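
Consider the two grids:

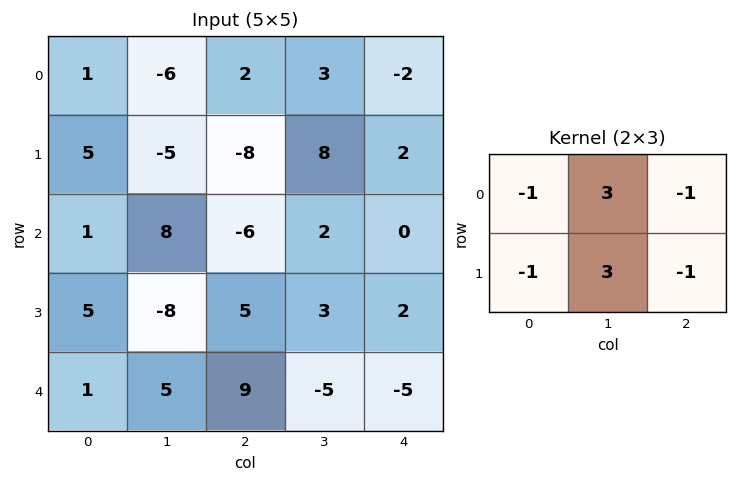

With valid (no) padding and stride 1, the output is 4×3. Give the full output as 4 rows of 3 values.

-33 -18 39
17 -55 42
-5 -8 14
-29 47 -17

Output[0,0]: The receptive field on the input at this output position is [1 -6 2 / 5 -5 -8]. Elementwise product with the kernel and sum: 1·-1 + -6·3 + 2·-1 + 5·-1 + -5·3 + -8·-1.
Output[0,1]: The receptive field on the input at this output position is [-6 2 3 / -5 -8 8]. Elementwise product with the kernel and sum: -6·-1 + 2·3 + 3·-1 + -5·-1 + -8·3 + 8·-1.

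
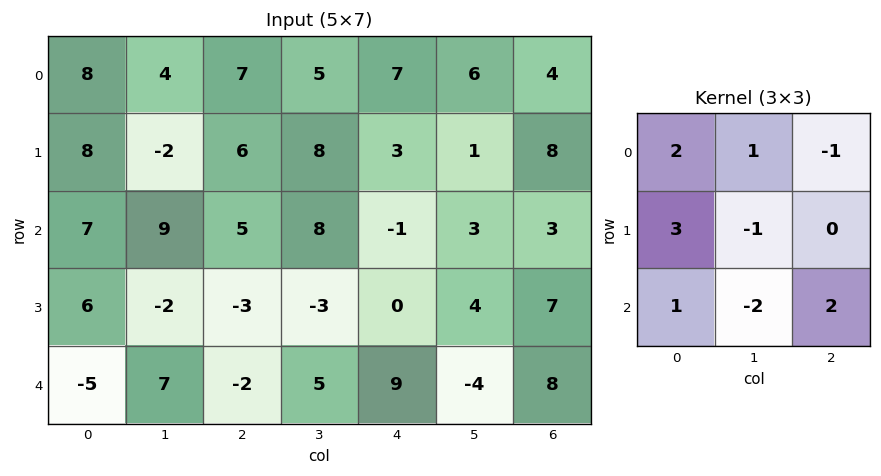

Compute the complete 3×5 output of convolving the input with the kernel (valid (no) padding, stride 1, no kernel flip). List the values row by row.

38 13 9 48 23
24 14 27 48 -1
15 33 19 -18 27

Output[0,0]: The receptive field on the input at this output position is [8 4 7 / 8 -2 6 / 7 9 5]. Elementwise product with the kernel and sum: 8·2 + 4·1 + 7·-1 + 8·3 + -2·-1 + 7·1 + 9·-2 + 5·2.
Output[0,1]: The receptive field on the input at this output position is [4 7 5 / -2 6 8 / 9 5 8]. Elementwise product with the kernel and sum: 4·2 + 7·1 + 5·-1 + -2·3 + 6·-1 + 9·1 + 5·-2 + 8·2.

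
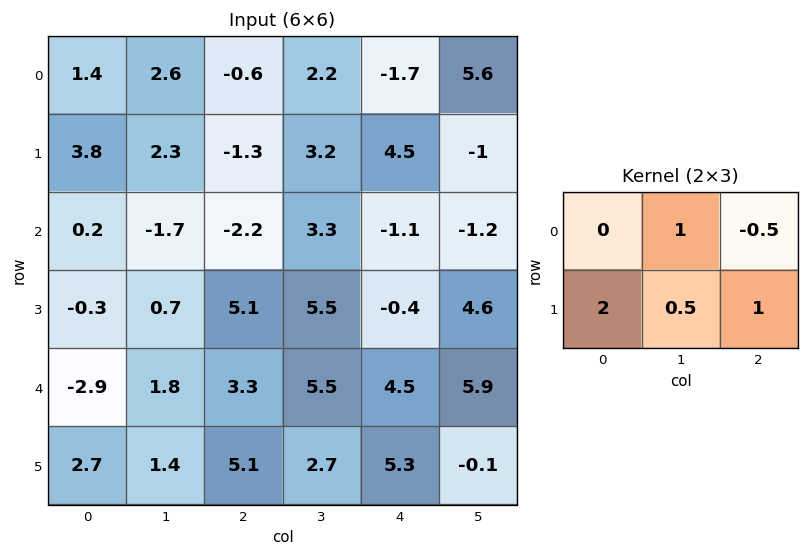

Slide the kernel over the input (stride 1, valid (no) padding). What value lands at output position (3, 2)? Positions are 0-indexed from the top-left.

The receptive field on the input at this output position is [5.1 5.5 -0.4 / 3.3 5.5 4.5]. Elementwise product with the kernel and sum: 5.5·1 + -0.4·-0.5 + 3.3·2 + 5.5·0.5 + 4.5·1.

19.55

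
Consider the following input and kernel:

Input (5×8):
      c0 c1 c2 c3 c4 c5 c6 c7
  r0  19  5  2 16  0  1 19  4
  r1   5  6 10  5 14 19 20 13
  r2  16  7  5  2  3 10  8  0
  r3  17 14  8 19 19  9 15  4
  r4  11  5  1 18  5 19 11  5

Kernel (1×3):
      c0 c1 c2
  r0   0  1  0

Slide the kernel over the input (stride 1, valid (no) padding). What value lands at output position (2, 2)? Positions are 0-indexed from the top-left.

The receptive field on the input at this output position is [5 2 3]. Elementwise product with the kernel and sum: 2·1.

2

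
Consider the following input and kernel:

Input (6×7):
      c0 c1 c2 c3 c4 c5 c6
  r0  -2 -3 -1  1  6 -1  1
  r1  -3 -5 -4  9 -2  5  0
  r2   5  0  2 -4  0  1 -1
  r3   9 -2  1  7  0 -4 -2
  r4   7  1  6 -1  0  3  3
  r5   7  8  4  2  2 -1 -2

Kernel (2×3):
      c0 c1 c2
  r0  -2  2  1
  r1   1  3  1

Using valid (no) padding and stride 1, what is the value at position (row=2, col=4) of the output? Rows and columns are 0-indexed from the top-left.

-13

The receptive field on the input at this output position is [0 1 -1 / 0 -4 -2]. Elementwise product with the kernel and sum: 0·-2 + 1·2 + -1·1 + 0·1 + -4·3 + -2·1.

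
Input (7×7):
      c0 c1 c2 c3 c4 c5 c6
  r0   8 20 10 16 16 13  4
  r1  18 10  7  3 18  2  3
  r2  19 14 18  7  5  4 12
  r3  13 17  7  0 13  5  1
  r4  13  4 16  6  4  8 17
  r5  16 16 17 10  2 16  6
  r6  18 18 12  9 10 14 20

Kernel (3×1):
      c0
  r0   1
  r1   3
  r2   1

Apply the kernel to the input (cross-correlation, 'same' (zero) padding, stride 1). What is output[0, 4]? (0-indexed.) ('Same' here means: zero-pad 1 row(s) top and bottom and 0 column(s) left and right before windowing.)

66

The receptive field on the zero-padded input at this output position is [0 / 16 / 18]. Elementwise product with the kernel and sum: 0·1 + 16·3 + 18·1.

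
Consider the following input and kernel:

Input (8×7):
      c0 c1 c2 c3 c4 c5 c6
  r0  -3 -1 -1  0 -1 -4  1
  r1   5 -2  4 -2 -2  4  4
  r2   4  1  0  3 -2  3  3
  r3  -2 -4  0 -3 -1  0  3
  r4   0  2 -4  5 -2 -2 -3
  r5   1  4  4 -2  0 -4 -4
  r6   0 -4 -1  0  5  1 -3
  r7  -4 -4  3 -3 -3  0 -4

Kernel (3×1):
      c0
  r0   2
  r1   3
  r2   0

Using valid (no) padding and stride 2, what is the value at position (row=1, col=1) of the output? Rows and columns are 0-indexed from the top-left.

0

The receptive field on the input at this output position is [0 / 0 / -4]. Elementwise product with the kernel and sum: 0·2 + 0·3.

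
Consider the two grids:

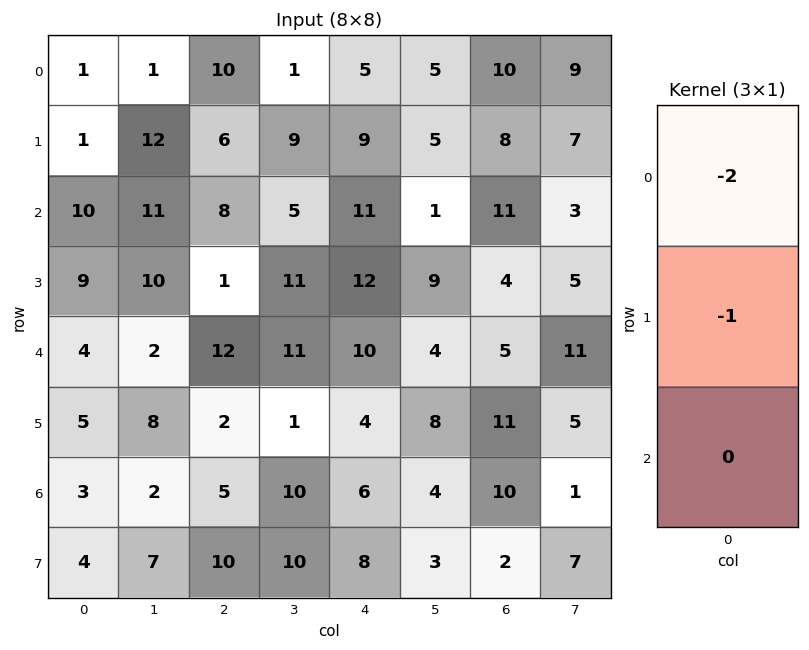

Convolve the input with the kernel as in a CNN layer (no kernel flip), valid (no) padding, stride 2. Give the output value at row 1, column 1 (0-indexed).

The receptive field on the input at this output position is [8 / 1 / 12]. Elementwise product with the kernel and sum: 8·-2 + 1·-1.

-17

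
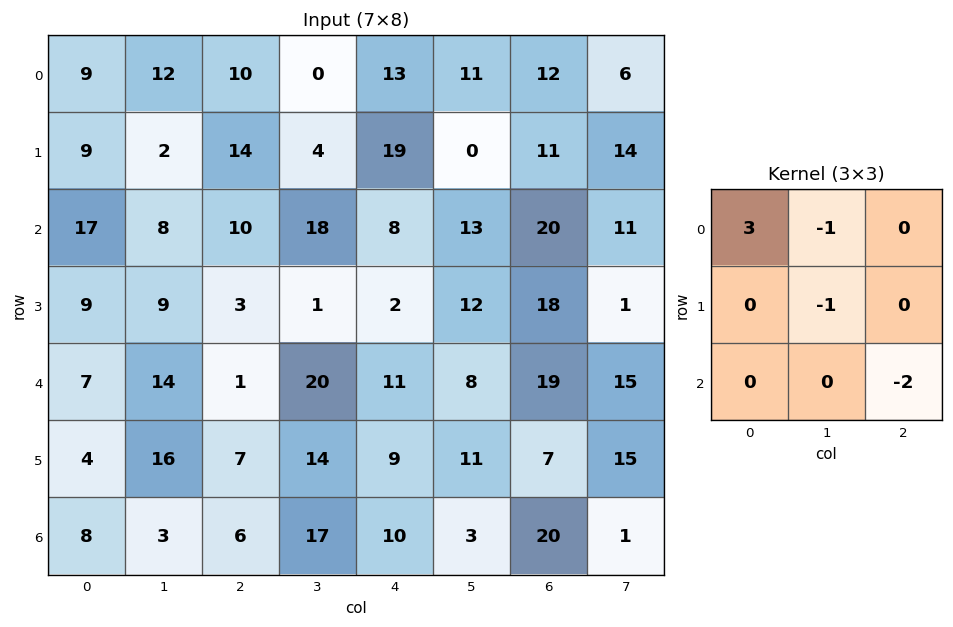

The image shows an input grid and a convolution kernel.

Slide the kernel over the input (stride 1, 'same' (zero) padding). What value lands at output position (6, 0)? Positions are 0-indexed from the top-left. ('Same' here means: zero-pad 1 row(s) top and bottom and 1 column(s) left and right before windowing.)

The receptive field on the zero-padded input at this output position is [0 4 16 / 0 8 3 / 0 0 0]. Elementwise product with the kernel and sum: 0·3 + 4·-1 + 8·-1 + 0·-2.

-12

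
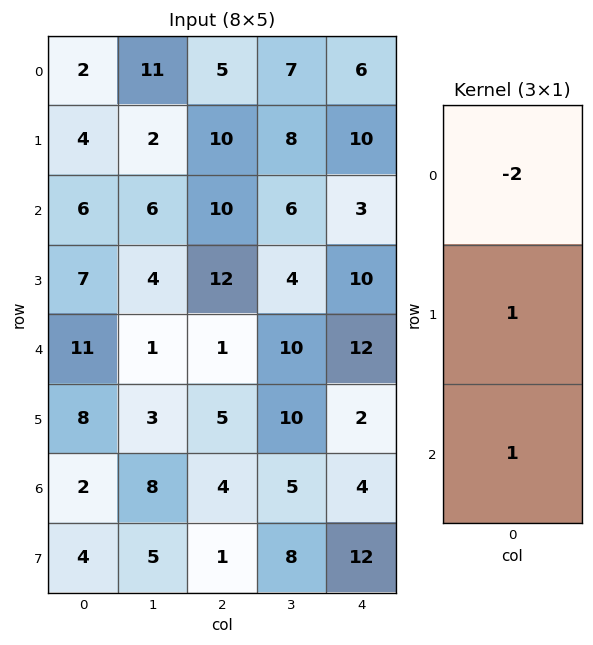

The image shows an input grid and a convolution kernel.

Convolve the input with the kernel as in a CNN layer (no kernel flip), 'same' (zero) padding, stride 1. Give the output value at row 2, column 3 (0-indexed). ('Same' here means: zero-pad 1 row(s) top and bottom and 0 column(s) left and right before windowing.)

The receptive field on the zero-padded input at this output position is [8 / 6 / 4]. Elementwise product with the kernel and sum: 8·-2 + 6·1 + 4·1.

-6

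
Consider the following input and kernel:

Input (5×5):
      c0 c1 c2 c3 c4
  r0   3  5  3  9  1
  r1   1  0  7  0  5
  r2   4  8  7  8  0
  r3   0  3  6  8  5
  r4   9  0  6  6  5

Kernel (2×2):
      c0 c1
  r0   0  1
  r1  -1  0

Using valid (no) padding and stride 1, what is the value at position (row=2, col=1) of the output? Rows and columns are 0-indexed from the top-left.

4

The receptive field on the input at this output position is [8 7 / 3 6]. Elementwise product with the kernel and sum: 7·1 + 3·-1.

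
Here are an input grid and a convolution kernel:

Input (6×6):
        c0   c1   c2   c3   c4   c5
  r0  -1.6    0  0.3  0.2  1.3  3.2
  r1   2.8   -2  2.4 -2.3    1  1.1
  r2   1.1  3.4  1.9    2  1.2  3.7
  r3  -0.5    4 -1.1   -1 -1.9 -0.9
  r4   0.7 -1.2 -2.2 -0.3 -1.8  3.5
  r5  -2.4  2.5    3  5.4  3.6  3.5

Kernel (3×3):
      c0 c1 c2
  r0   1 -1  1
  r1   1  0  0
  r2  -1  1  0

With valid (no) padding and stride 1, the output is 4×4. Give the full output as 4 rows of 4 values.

3.8 -3.6 3.9 -1
12.8 -8.4 7.7 -1.1
-2.8 6.5 1.9 2
0 3.4 -1.8 -2.1

Output[0,0]: The receptive field on the input at this output position is [-1.6 0 0.3 / 2.8 -2 2.4 / 1.1 3.4 1.9]. Elementwise product with the kernel and sum: -1.6·1 + 0·-1 + 0.3·1 + 2.8·1 + 1.1·-1 + 3.4·1.
Output[0,1]: The receptive field on the input at this output position is [0 0.3 0.2 / -2 2.4 -2.3 / 3.4 1.9 2]. Elementwise product with the kernel and sum: 0·1 + 0.3·-1 + 0.2·1 + -2·1 + 3.4·-1 + 1.9·1.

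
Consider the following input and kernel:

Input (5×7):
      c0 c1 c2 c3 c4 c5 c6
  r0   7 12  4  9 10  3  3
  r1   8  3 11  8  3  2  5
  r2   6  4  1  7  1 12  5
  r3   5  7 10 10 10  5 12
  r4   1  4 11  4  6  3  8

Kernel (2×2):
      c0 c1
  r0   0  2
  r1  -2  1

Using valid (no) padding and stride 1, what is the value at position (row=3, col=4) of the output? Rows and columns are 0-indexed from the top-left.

1

The receptive field on the input at this output position is [10 5 / 6 3]. Elementwise product with the kernel and sum: 5·2 + 6·-2 + 3·1.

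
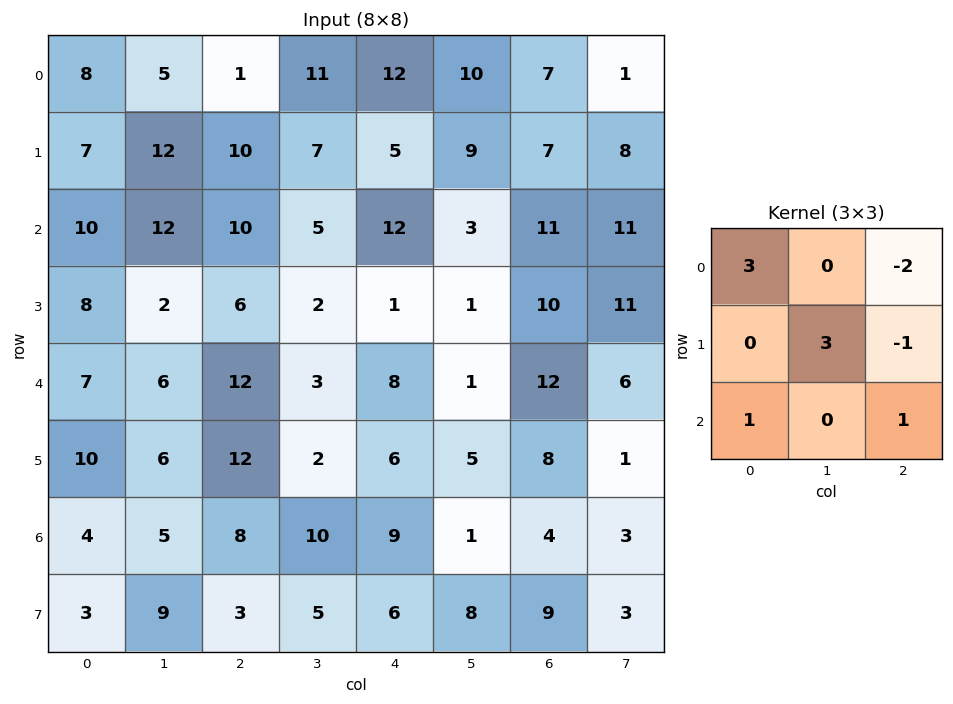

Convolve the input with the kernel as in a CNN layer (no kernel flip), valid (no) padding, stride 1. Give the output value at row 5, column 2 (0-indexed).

54

The receptive field on the input at this output position is [12 2 6 / 8 10 9 / 3 5 6]. Elementwise product with the kernel and sum: 12·3 + 6·-2 + 10·3 + 9·-1 + 3·1 + 6·1.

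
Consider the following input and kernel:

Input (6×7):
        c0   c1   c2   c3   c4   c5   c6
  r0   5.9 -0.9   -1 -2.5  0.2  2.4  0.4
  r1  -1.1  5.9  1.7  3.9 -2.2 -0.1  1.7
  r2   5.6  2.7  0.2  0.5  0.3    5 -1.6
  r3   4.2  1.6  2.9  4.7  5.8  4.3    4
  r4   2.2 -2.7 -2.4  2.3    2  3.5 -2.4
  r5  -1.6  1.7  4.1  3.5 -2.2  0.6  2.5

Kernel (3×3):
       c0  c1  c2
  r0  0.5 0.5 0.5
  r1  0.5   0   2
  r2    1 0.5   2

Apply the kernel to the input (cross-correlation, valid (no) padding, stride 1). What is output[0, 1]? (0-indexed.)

12.35

The receptive field on the input at this output position is [-0.9 -1 -2.5 / 5.9 1.7 3.9 / 2.7 0.2 0.5]. Elementwise product with the kernel and sum: -0.9·0.5 + -1·0.5 + -2.5·0.5 + 5.9·0.5 + 3.9·2 + 2.7·1 + 0.2·0.5 + 0.5·2.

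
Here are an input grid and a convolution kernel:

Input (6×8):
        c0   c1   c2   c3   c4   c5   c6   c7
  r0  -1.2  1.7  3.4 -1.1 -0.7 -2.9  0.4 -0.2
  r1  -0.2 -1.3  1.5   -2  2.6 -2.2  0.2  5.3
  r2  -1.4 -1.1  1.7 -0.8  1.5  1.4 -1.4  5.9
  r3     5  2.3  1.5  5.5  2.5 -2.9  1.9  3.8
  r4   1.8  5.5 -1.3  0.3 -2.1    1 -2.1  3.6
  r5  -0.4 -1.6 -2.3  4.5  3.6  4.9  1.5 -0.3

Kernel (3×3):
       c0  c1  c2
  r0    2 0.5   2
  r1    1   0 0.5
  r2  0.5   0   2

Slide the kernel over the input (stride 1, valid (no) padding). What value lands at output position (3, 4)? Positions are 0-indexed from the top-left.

9

The receptive field on the input at this output position is [2.5 -2.9 1.9 / -2.1 1 -2.1 / 3.6 4.9 1.5]. Elementwise product with the kernel and sum: 2.5·2 + -2.9·0.5 + 1.9·2 + -2.1·1 + -2.1·0.5 + 3.6·0.5 + 1.5·2.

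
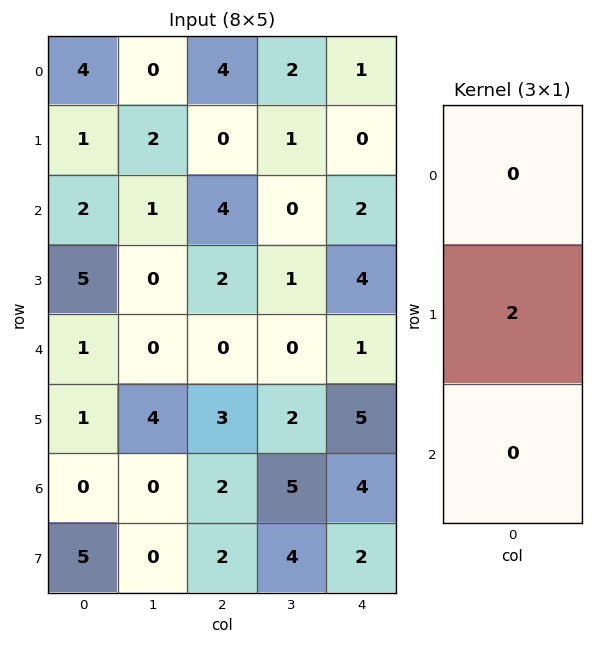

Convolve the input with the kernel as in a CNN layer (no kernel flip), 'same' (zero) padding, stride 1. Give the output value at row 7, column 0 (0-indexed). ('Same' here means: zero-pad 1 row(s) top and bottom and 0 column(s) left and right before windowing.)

10

The receptive field on the zero-padded input at this output position is [0 / 5 / 0]. Elementwise product with the kernel and sum: 5·2.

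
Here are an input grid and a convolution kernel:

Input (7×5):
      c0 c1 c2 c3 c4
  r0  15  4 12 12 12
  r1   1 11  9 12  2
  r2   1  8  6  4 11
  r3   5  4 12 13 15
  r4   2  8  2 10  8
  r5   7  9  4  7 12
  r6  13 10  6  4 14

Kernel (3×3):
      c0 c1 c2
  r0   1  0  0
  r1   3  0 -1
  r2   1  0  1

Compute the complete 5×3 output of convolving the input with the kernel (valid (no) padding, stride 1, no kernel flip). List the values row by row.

16 37 54
15 48 43
8 25 37
20 34 26
38 42 22

Output[0,0]: The receptive field on the input at this output position is [15 4 12 / 1 11 9 / 1 8 6]. Elementwise product with the kernel and sum: 15·1 + 1·3 + 9·-1 + 1·1 + 6·1.
Output[0,1]: The receptive field on the input at this output position is [4 12 12 / 11 9 12 / 8 6 4]. Elementwise product with the kernel and sum: 4·1 + 11·3 + 12·-1 + 8·1 + 4·1.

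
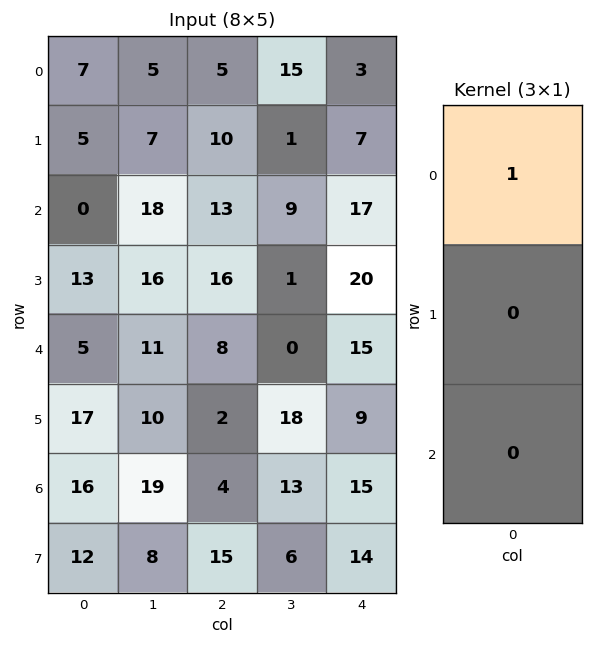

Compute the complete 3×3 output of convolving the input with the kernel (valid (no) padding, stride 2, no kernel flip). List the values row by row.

7 5 3
0 13 17
5 8 15

Output[0,0]: The receptive field on the input at this output position is [7 / 5 / 0]. Elementwise product with the kernel and sum: 7·1.
Output[0,1]: The receptive field on the input at this output position is [5 / 10 / 13]. Elementwise product with the kernel and sum: 5·1.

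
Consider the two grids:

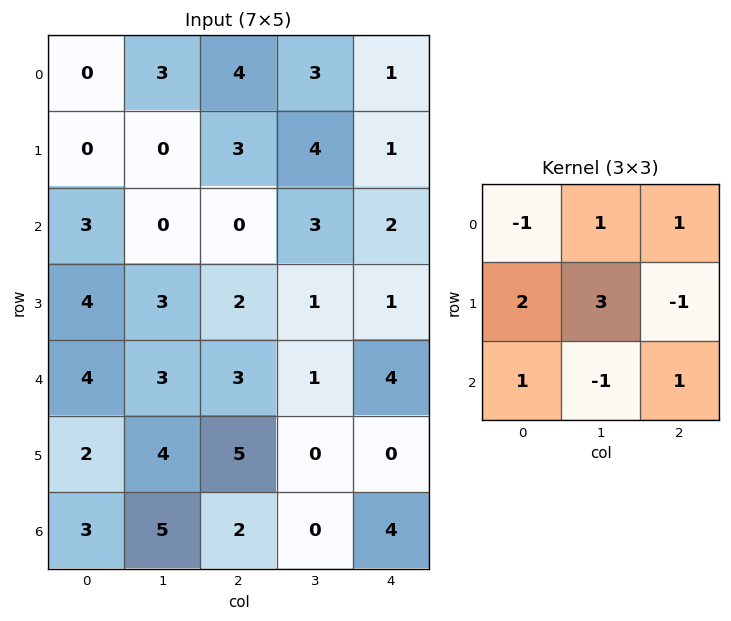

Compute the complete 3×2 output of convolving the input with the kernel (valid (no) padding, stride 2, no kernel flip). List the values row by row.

Output[0,0]: The receptive field on the input at this output position is [0 3 4 / 0 0 3 / 3 0 0]. Elementwise product with the kernel and sum: 0·-1 + 3·1 + 4·1 + 0·2 + 0·3 + 3·-1 + 3·1 + 0·-1 + 0·1.

7 16
16 17
13 18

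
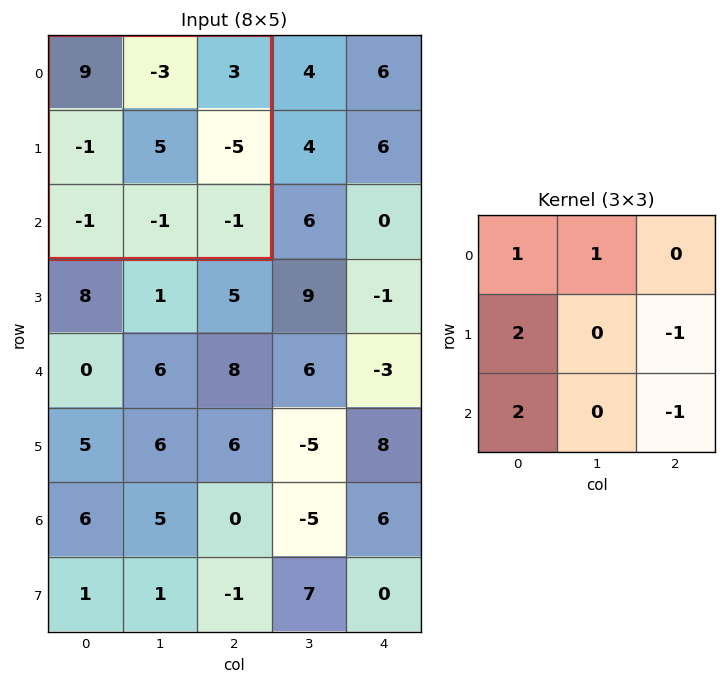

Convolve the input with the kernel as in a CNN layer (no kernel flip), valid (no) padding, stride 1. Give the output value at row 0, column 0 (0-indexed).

8

The receptive field on the input at this output position is [9 -3 3 / -1 5 -5 / -1 -1 -1]. Elementwise product with the kernel and sum: 9·1 + -3·1 + -1·2 + -5·-1 + -1·2 + -1·-1.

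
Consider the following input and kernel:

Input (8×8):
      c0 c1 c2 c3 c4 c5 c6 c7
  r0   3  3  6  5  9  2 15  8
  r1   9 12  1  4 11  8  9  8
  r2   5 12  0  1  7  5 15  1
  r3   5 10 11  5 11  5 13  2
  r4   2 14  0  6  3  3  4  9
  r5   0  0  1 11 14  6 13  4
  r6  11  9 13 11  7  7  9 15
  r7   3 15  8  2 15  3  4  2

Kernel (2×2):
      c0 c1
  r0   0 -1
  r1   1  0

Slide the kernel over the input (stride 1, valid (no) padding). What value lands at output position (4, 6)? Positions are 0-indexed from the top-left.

4

The receptive field on the input at this output position is [4 9 / 13 4]. Elementwise product with the kernel and sum: 9·-1 + 13·1.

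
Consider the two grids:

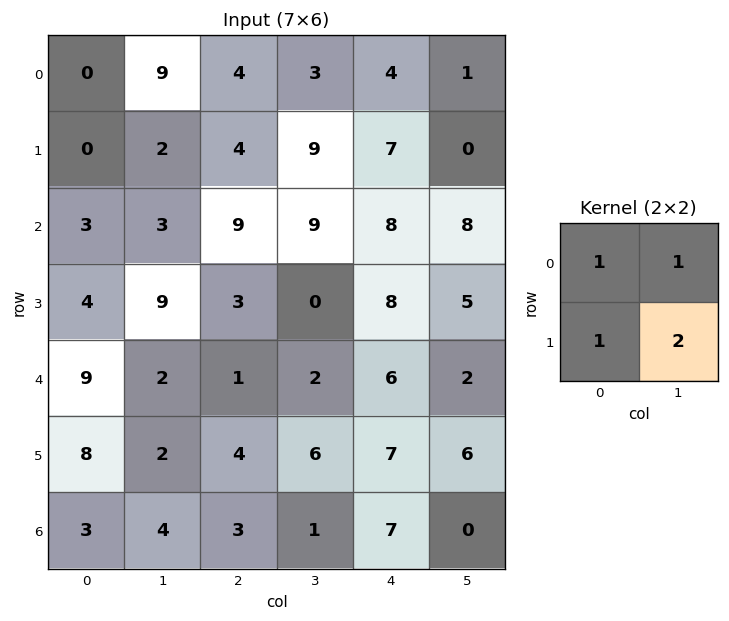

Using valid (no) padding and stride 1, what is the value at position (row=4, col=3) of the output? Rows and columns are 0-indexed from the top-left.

The receptive field on the input at this output position is [2 6 / 6 7]. Elementwise product with the kernel and sum: 2·1 + 6·1 + 6·1 + 7·2.

28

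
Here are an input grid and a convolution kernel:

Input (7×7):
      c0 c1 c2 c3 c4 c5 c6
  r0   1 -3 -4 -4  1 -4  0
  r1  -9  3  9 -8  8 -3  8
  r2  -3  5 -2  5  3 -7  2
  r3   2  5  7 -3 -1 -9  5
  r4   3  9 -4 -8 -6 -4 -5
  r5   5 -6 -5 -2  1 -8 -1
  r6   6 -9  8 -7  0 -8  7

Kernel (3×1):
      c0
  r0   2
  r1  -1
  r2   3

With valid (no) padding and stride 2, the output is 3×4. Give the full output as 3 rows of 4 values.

2 -23 3 -2
1 -23 -11 -16
19 21 -13 12

Output[0,0]: The receptive field on the input at this output position is [1 / -9 / -3]. Elementwise product with the kernel and sum: 1·2 + -9·-1 + -3·3.
Output[0,1]: The receptive field on the input at this output position is [-4 / 9 / -2]. Elementwise product with the kernel and sum: -4·2 + 9·-1 + -2·3.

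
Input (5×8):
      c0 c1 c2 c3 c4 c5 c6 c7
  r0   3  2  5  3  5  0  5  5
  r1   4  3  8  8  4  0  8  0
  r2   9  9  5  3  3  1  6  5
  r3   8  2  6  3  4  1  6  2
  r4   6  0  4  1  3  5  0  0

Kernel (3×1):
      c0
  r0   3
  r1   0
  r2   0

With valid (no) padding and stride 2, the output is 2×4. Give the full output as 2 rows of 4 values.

Output[0,0]: The receptive field on the input at this output position is [3 / 4 / 9]. Elementwise product with the kernel and sum: 3·3.

9 15 15 15
27 15 9 18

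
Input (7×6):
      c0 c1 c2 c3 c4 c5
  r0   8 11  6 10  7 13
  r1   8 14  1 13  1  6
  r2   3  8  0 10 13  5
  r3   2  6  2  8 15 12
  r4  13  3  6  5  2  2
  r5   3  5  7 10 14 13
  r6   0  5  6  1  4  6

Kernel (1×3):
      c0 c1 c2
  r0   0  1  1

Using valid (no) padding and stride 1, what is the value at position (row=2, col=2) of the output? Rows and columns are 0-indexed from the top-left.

23

The receptive field on the input at this output position is [0 10 13]. Elementwise product with the kernel and sum: 10·1 + 13·1.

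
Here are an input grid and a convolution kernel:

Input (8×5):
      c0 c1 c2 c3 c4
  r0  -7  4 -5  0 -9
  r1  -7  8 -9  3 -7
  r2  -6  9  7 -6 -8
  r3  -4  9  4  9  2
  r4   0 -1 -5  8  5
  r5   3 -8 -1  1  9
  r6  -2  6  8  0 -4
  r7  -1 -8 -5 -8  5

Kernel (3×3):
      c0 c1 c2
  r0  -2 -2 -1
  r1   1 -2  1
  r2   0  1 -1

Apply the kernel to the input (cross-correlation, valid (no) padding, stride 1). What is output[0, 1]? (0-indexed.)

44

The receptive field on the input at this output position is [4 -5 0 / 8 -9 3 / 9 7 -6]. Elementwise product with the kernel and sum: 4·-2 + -5·-2 + 0·-1 + 8·1 + -9·-2 + 3·1 + 7·1 + -6·-1.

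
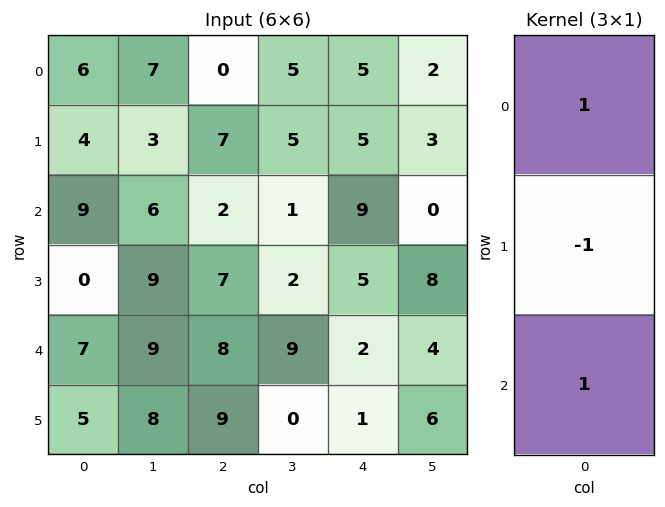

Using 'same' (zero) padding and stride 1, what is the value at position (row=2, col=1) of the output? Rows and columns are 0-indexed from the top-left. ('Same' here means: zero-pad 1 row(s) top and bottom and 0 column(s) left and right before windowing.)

The receptive field on the zero-padded input at this output position is [3 / 6 / 9]. Elementwise product with the kernel and sum: 3·1 + 6·-1 + 9·1.

6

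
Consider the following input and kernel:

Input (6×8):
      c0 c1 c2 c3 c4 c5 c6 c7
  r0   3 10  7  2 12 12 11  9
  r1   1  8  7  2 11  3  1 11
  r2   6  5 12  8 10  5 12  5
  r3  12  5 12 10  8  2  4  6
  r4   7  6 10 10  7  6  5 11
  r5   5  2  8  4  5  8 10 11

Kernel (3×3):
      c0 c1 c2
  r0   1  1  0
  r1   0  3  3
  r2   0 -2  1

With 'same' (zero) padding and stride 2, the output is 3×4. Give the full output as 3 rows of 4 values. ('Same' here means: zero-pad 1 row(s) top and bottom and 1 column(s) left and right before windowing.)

Output[0,0]: The receptive field on the zero-padded input at this output position is [0 0 0 / 0 3 10 / 0 1 8]. Elementwise product with the kernel and sum: 0·1 + 0·1 + 3·3 + 10·3 + 1·-2 + 8·1.

45 15 53 69
15 61 44 53
43 65 55 45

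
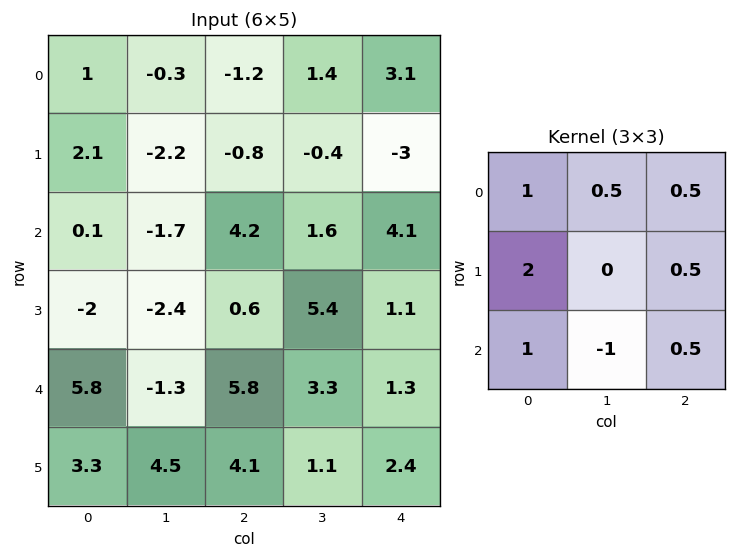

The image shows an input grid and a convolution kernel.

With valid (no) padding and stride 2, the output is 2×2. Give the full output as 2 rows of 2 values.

7.95 2.6
7.65 11.95

Output[0,0]: The receptive field on the input at this output position is [1 -0.3 -1.2 / 2.1 -2.2 -0.8 / 0.1 -1.7 4.2]. Elementwise product with the kernel and sum: 1·1 + -0.3·0.5 + -1.2·0.5 + 2.1·2 + -0.8·0.5 + 0.1·1 + -1.7·-1 + 4.2·0.5.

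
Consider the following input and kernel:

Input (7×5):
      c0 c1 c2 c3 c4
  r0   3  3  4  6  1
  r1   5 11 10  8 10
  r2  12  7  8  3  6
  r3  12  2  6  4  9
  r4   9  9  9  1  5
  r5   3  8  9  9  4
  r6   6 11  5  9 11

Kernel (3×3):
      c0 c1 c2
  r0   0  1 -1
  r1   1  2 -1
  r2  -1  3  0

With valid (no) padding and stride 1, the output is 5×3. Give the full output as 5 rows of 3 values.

25 38 22
13 38 12
27 33 -4
35 47 19
37 29 41

Output[0,0]: The receptive field on the input at this output position is [3 3 4 / 5 11 10 / 12 7 8]. Elementwise product with the kernel and sum: 3·1 + 4·-1 + 5·1 + 11·2 + 10·-1 + 12·-1 + 7·3.
Output[0,1]: The receptive field on the input at this output position is [3 4 6 / 11 10 8 / 7 8 3]. Elementwise product with the kernel and sum: 4·1 + 6·-1 + 11·1 + 10·2 + 8·-1 + 7·-1 + 8·3.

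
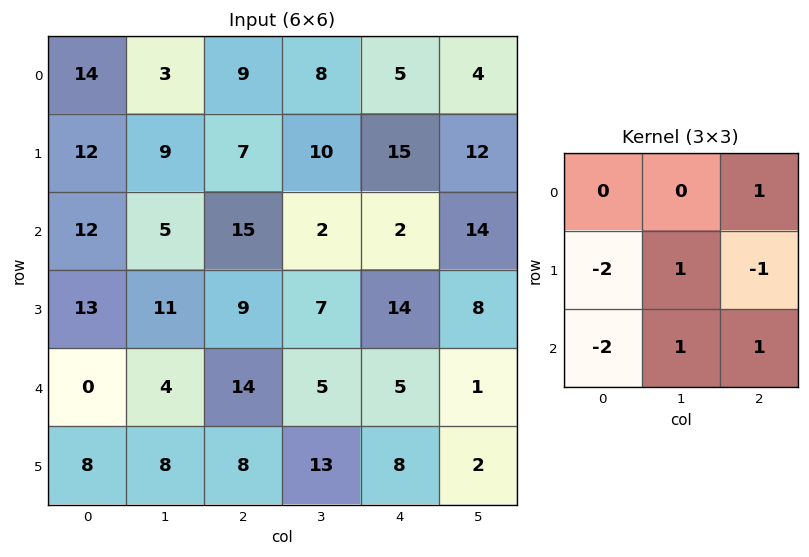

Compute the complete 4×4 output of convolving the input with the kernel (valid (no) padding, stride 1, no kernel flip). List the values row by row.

Output[0,0]: The receptive field on the input at this output position is [14 3 9 / 12 9 7 / 12 5 15]. Elementwise product with the kernel and sum: 9·1 + 12·-2 + 9·1 + 7·-1 + 12·-2 + 5·1 + 15·1.
Output[0,1]: The receptive field on the input at this output position is [3 9 8 / 9 7 10 / 5 15 2]. Elementwise product with the kernel and sum: 8·1 + 9·-2 + 7·1 + 10·-1 + 5·-2 + 15·1 + 2·1.

-17 -6 -40 -1
-33 7 -12 4
9 -7 -41 2
-1 13 -9 -14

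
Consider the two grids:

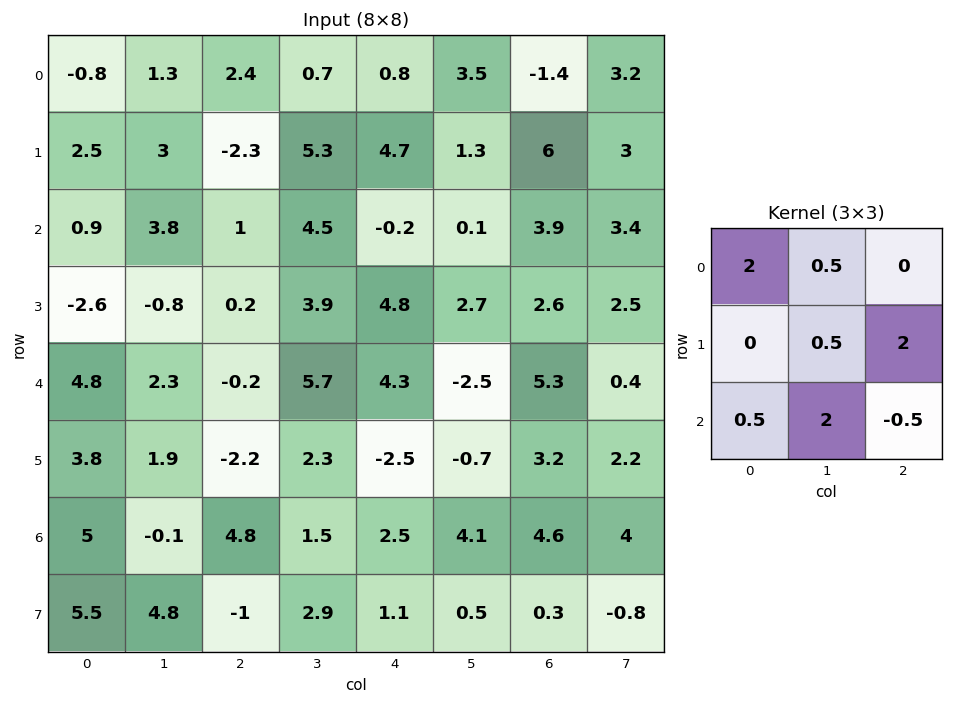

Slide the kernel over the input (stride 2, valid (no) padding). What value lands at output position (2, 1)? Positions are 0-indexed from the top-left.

The receptive field on the input at this output position is [-0.2 5.7 4.3 / -2.2 2.3 -2.5 / 4.8 1.5 2.5]. Elementwise product with the kernel and sum: -0.2·2 + 5.7·0.5 + 2.3·0.5 + -2.5·2 + 4.8·0.5 + 1.5·2 + 2.5·-0.5.

2.75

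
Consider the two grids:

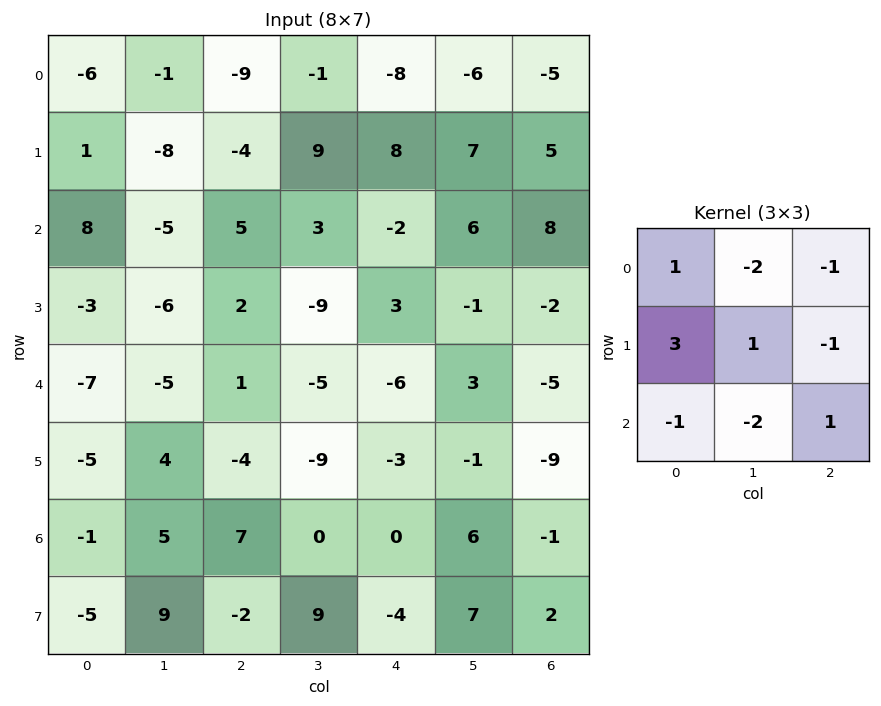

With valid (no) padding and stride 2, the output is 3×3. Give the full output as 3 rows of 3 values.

11 -23 33
14 -2 -17
-7 -8 -21

Output[0,0]: The receptive field on the input at this output position is [-6 -1 -9 / 1 -8 -4 / 8 -5 5]. Elementwise product with the kernel and sum: -6·1 + -1·-2 + -9·-1 + 1·3 + -8·1 + -4·-1 + 8·-1 + -5·-2 + 5·1.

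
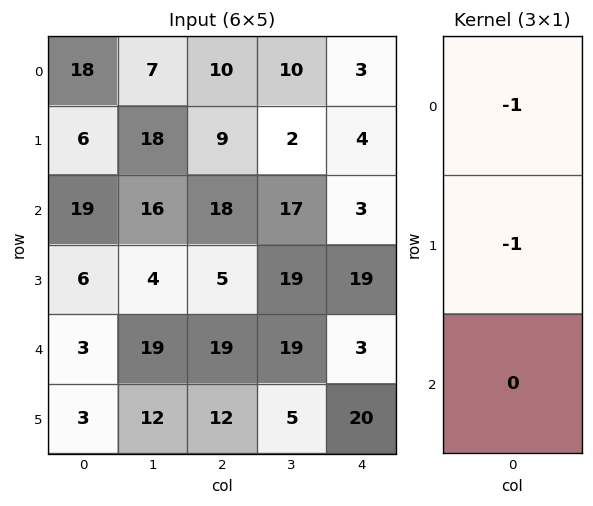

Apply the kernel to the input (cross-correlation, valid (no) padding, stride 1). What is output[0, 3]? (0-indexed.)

The receptive field on the input at this output position is [10 / 2 / 17]. Elementwise product with the kernel and sum: 10·-1 + 2·-1.

-12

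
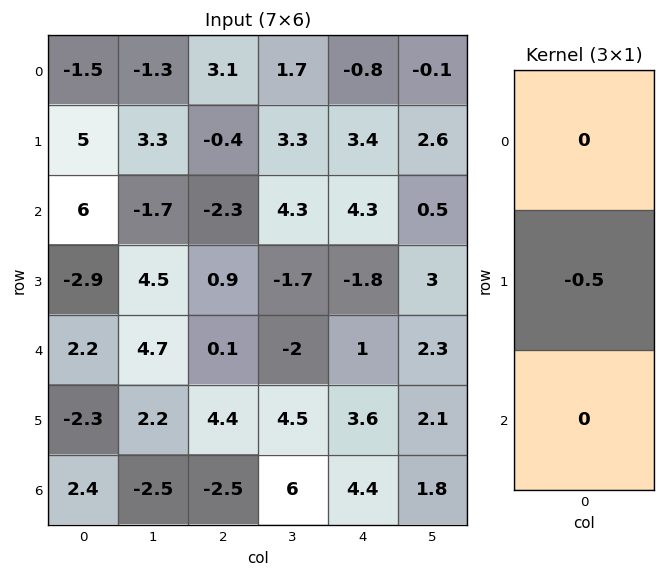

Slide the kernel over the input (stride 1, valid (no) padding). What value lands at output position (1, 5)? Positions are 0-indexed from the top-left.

The receptive field on the input at this output position is [2.6 / 0.5 / 3]. Elementwise product with the kernel and sum: 0.5·-0.5.

-0.25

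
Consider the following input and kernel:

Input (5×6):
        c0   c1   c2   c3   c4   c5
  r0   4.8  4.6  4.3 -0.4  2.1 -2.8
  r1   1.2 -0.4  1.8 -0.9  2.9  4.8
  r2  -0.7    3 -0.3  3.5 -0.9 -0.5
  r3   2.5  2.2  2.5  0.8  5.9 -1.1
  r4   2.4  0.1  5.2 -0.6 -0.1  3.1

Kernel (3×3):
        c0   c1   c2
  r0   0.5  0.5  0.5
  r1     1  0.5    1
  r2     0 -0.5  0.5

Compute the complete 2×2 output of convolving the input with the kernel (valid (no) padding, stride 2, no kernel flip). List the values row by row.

Output[0,0]: The receptive field on the input at this output position is [4.8 4.6 4.3 / 1.2 -0.4 1.8 / -0.7 3 -0.3]. Elementwise product with the kernel and sum: 4.8·0.5 + 4.6·0.5 + 4.3·0.5 + 1.2·1 + -0.4·0.5 + 1.8·1 + 3·-0.5 + -0.3·0.5.
Output[0,1]: The receptive field on the input at this output position is [4.3 -0.4 2.1 / 1.8 -0.9 2.9 / -0.3 3.5 -0.9]. Elementwise product with the kernel and sum: 4.3·0.5 + -0.4·0.5 + 2.1·0.5 + 1.8·1 + -0.9·0.5 + 2.9·1 + 3.5·-0.5 + -0.9·0.5.

8 5.05
9.65 10.2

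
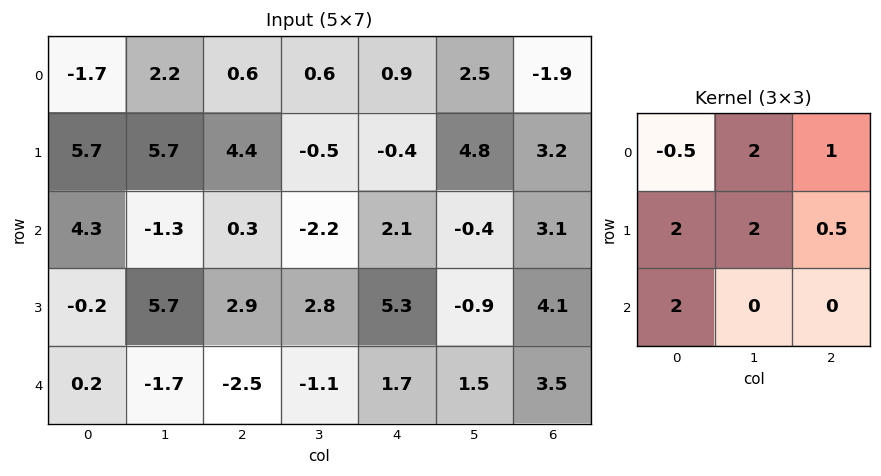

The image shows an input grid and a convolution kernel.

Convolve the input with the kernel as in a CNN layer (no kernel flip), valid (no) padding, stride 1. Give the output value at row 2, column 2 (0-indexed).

6.6

The receptive field on the input at this output position is [0.3 -2.2 2.1 / 2.9 2.8 5.3 / -2.5 -1.1 1.7]. Elementwise product with the kernel and sum: 0.3·-0.5 + -2.2·2 + 2.1·1 + 2.9·2 + 2.8·2 + 5.3·0.5 + -2.5·2.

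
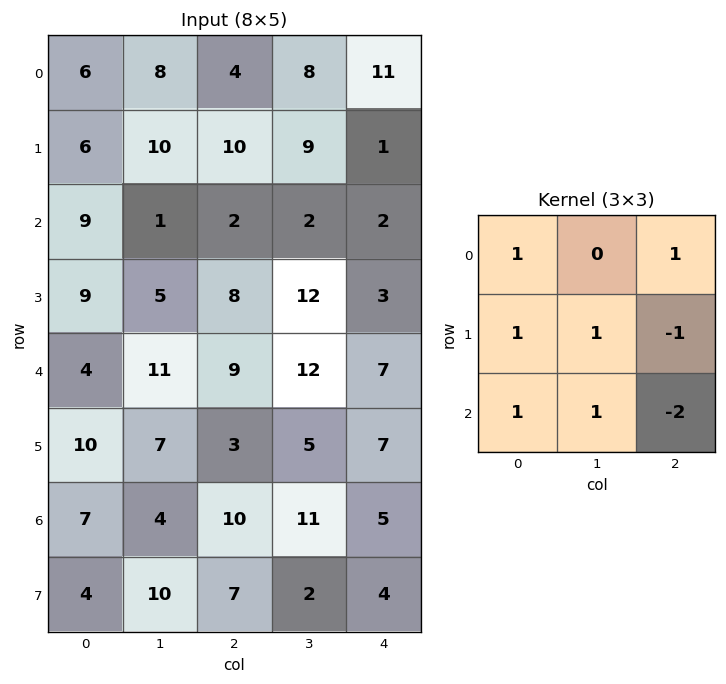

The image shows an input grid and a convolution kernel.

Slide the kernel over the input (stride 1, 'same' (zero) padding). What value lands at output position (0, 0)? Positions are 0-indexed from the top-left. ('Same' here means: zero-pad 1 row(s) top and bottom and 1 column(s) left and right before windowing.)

-16

The receptive field on the zero-padded input at this output position is [0 0 0 / 0 6 8 / 0 6 10]. Elementwise product with the kernel and sum: 0·1 + 0·1 + 0·1 + 6·1 + 8·-1 + 0·1 + 6·1 + 10·-2.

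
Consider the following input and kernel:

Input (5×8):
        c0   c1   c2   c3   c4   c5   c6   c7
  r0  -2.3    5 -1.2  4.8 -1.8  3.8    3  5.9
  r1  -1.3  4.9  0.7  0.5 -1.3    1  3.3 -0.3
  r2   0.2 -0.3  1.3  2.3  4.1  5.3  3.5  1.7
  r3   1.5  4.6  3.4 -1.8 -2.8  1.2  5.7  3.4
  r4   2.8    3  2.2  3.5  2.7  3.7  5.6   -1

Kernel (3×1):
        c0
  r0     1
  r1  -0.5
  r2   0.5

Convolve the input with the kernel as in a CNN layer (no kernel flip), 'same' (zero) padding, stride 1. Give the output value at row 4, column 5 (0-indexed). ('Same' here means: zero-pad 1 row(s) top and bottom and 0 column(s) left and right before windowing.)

-0.65

The receptive field on the zero-padded input at this output position is [1.2 / 3.7 / 0]. Elementwise product with the kernel and sum: 1.2·1 + 3.7·-0.5 + 0·0.5.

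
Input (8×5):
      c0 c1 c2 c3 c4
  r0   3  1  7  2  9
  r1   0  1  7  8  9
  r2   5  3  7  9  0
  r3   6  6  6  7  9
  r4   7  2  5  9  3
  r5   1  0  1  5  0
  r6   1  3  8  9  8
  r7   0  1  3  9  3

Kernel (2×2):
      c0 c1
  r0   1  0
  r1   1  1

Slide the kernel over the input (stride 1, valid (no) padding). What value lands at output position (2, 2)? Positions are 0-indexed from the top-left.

The receptive field on the input at this output position is [7 9 / 6 7]. Elementwise product with the kernel and sum: 7·1 + 6·1 + 7·1.

20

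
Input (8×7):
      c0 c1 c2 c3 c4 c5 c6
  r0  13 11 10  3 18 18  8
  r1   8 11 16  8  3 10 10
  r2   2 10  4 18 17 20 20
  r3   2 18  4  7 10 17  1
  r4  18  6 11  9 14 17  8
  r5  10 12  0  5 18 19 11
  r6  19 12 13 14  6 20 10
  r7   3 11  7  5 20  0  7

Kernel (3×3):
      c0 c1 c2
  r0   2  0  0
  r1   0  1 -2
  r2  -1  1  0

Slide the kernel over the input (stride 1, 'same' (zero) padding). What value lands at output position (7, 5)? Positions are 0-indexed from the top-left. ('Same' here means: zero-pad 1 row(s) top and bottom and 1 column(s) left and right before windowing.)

The receptive field on the zero-padded input at this output position is [6 20 10 / 20 0 7 / 0 0 0]. Elementwise product with the kernel and sum: 6·2 + 0·1 + 7·-2 + 0·-1 + 0·1.

-2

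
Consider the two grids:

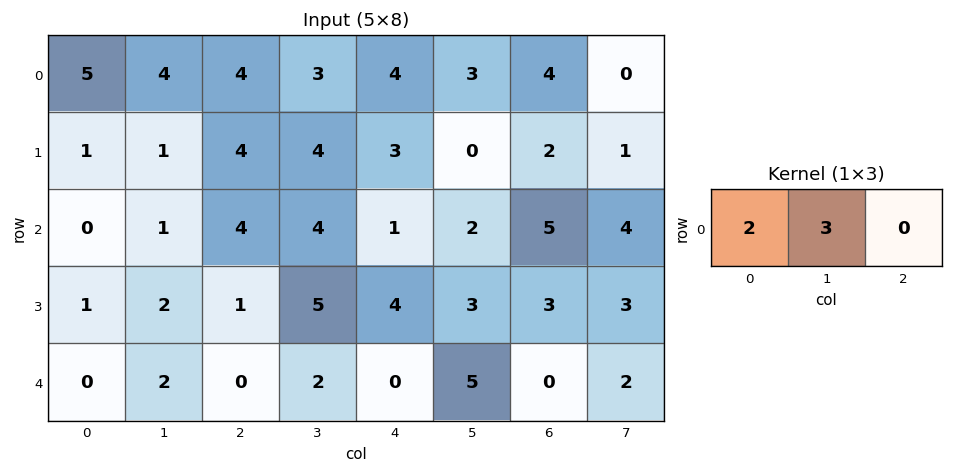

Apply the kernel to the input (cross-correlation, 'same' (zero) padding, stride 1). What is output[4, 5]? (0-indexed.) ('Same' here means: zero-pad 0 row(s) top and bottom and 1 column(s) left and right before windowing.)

The receptive field on the zero-padded input at this output position is [0 5 0]. Elementwise product with the kernel and sum: 0·2 + 5·3.

15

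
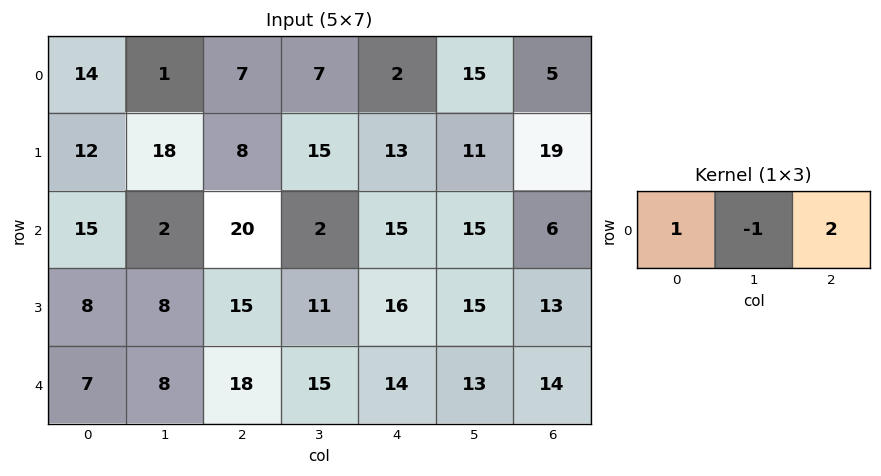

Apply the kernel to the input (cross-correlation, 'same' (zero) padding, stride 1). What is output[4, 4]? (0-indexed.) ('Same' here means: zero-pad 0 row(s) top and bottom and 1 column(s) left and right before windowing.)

The receptive field on the zero-padded input at this output position is [15 14 13]. Elementwise product with the kernel and sum: 15·1 + 14·-1 + 13·2.

27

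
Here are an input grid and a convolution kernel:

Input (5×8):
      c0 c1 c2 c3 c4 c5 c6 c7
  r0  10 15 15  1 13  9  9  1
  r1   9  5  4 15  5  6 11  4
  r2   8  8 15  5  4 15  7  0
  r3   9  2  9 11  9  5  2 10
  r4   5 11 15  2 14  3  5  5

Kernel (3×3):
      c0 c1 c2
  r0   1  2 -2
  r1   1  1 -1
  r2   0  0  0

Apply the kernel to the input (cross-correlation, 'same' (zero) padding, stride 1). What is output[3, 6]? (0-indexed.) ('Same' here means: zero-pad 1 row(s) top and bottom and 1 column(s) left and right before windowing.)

26

The receptive field on the zero-padded input at this output position is [15 7 0 / 5 2 10 / 3 5 5]. Elementwise product with the kernel and sum: 15·1 + 7·2 + 0·-2 + 5·1 + 2·1 + 10·-1.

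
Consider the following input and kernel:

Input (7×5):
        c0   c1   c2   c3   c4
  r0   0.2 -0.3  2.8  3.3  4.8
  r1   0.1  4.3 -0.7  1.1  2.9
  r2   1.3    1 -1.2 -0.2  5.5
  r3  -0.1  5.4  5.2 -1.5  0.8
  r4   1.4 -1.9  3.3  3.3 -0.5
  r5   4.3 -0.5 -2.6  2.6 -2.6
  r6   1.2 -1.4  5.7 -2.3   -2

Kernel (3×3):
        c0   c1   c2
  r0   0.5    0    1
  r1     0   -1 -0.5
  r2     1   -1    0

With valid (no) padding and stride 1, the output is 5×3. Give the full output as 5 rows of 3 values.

Output[0,0]: The receptive field on the input at this output position is [0.2 -0.3 2.8 / 0.1 4.3 -0.7 / 1.3 1 -1.2]. Elementwise product with the kernel and sum: 0.2·0.5 + 2.8·1 + 4.3·-1 + -0.7·-0.5 + 1.3·1 + 1·-1.
Output[0,1]: The receptive field on the input at this output position is [-0.3 2.8 3.3 / 4.3 -0.7 1.1 / 1 -1.2 -0.2]. Elementwise product with the kernel and sum: -0.3·0.5 + 3.3·1 + -0.7·-1 + 1.1·-0.5 + 1·1 + -1.2·-1.

-0.75 5.5 2.65
-6.55 4.75 6.7
-5.25 -9.35 6
10.2 -1.65 -4.85
8.4 -3.45 7.85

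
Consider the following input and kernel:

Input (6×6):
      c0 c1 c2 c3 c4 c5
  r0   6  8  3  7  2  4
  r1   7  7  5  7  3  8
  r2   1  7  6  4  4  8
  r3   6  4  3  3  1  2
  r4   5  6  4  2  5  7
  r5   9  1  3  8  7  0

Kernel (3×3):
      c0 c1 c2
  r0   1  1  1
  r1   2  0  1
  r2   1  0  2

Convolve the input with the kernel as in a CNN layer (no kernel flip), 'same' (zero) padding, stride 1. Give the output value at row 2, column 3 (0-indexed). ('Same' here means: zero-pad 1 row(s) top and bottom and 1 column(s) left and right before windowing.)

The receptive field on the zero-padded input at this output position is [5 7 3 / 6 4 4 / 3 3 1]. Elementwise product with the kernel and sum: 5·1 + 7·1 + 3·1 + 6·2 + 4·1 + 3·1 + 1·2.

36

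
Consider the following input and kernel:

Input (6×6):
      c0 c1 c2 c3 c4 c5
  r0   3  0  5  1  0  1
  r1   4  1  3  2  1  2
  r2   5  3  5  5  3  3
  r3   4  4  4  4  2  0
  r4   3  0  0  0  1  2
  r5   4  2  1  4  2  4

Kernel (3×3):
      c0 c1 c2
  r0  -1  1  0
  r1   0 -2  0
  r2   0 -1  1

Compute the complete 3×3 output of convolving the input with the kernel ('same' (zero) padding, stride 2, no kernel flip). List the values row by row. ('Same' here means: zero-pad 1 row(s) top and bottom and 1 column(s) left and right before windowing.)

Output[0,0]: The receptive field on the zero-padded input at this output position is [0 0 0 / 0 3 0 / 0 4 1]. Elementwise product with the kernel and sum: 0·-1 + 0·1 + 3·-2 + 4·-1 + 1·1.
Output[0,1]: The receptive field on the zero-padded input at this output position is [0 0 0 / 0 5 1 / 1 3 2]. Elementwise product with the kernel and sum: 0·-1 + 0·1 + 5·-2 + 3·-1 + 2·1.

-9 -11 1
-6 -8 -9
-4 3 -2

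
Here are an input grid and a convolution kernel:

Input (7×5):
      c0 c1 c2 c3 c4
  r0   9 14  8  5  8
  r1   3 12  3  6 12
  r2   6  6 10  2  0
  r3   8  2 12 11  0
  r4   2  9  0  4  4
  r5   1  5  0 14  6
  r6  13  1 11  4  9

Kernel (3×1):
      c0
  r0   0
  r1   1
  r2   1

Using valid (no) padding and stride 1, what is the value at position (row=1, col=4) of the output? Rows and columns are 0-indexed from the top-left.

0

The receptive field on the input at this output position is [12 / 0 / 0]. Elementwise product with the kernel and sum: 0·1 + 0·1.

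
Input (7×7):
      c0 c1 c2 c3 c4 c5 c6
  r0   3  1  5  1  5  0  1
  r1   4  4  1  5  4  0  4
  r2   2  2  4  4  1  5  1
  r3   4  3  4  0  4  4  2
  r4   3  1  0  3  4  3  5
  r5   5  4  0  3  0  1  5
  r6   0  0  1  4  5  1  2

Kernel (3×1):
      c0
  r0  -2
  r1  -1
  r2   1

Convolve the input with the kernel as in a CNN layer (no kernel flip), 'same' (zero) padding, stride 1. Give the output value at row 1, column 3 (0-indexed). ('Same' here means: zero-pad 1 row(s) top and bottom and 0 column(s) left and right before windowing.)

The receptive field on the zero-padded input at this output position is [1 / 5 / 4]. Elementwise product with the kernel and sum: 1·-2 + 5·-1 + 4·1.

-3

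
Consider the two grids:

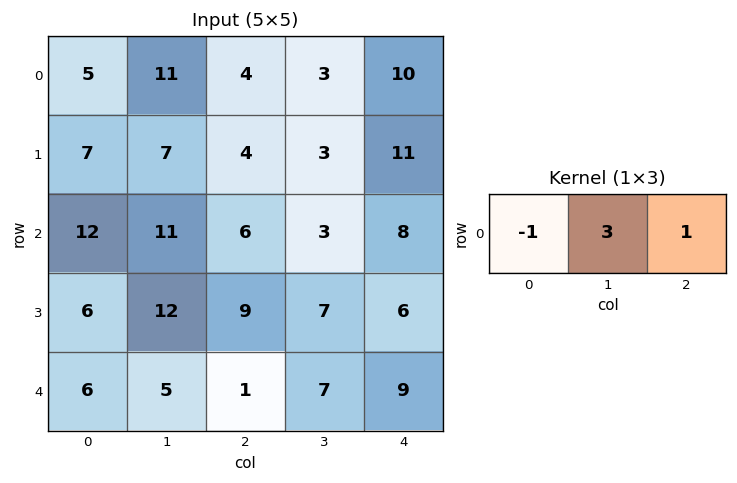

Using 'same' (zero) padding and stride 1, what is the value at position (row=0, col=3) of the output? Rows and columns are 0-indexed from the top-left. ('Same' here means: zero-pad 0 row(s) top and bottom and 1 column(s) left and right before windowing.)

The receptive field on the zero-padded input at this output position is [4 3 10]. Elementwise product with the kernel and sum: 4·-1 + 3·3 + 10·1.

15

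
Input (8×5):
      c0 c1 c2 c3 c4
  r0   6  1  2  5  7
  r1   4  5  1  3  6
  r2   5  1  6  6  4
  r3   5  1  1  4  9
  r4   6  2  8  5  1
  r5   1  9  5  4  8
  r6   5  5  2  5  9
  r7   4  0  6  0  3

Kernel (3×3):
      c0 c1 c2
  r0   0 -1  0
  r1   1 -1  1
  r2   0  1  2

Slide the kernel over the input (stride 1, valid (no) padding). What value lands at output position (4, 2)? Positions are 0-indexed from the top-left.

27

The receptive field on the input at this output position is [8 5 1 / 5 4 8 / 2 5 9]. Elementwise product with the kernel and sum: 5·-1 + 5·1 + 4·-1 + 8·1 + 5·1 + 9·2.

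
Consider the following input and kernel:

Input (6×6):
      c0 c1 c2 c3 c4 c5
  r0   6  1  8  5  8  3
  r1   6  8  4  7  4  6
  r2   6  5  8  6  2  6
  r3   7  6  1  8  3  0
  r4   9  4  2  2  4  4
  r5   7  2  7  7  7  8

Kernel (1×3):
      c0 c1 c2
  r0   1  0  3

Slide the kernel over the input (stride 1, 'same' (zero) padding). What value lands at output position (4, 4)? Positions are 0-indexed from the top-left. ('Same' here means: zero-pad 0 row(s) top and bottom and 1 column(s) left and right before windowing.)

The receptive field on the zero-padded input at this output position is [2 4 4]. Elementwise product with the kernel and sum: 2·1 + 4·3.

14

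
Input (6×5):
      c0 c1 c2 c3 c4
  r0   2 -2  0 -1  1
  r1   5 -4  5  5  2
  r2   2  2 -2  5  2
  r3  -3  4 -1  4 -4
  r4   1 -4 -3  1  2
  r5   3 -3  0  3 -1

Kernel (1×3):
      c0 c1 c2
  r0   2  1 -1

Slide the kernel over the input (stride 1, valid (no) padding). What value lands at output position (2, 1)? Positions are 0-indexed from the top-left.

The receptive field on the input at this output position is [2 -2 5]. Elementwise product with the kernel and sum: 2·2 + -2·1 + 5·-1.

-3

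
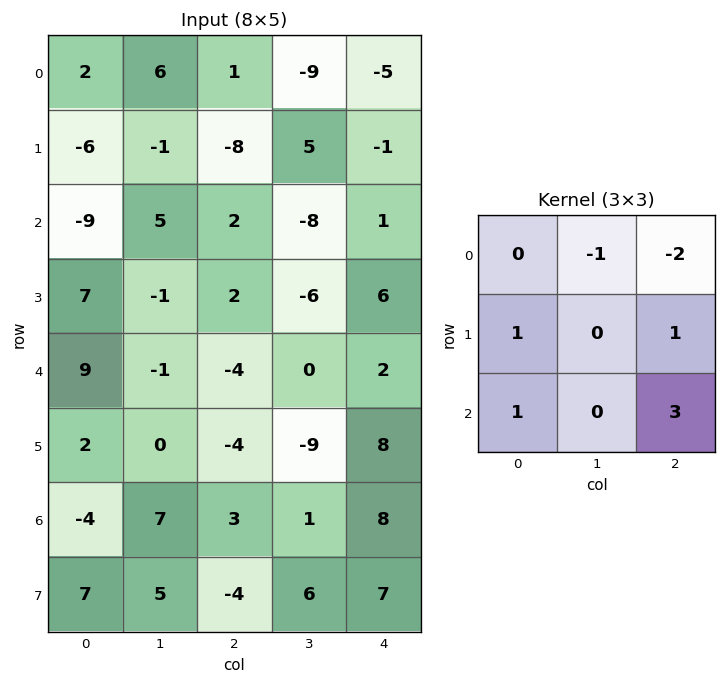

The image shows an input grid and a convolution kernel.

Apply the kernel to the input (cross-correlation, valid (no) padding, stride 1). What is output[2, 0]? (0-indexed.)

-3

The receptive field on the input at this output position is [-9 5 2 / 7 -1 2 / 9 -1 -4]. Elementwise product with the kernel and sum: 5·-1 + 2·-2 + 7·1 + 2·1 + 9·1 + -4·3.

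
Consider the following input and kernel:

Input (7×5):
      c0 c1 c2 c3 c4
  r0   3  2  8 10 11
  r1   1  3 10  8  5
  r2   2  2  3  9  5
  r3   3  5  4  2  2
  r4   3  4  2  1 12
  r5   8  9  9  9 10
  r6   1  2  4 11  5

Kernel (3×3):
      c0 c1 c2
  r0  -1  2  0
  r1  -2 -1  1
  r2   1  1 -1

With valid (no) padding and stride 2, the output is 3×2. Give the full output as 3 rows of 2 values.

7 -4
0 -2
-12 -7

Output[0,0]: The receptive field on the input at this output position is [3 2 8 / 1 3 10 / 2 2 3]. Elementwise product with the kernel and sum: 3·-1 + 2·2 + 1·-2 + 3·-1 + 10·1 + 2·1 + 2·1 + 3·-1.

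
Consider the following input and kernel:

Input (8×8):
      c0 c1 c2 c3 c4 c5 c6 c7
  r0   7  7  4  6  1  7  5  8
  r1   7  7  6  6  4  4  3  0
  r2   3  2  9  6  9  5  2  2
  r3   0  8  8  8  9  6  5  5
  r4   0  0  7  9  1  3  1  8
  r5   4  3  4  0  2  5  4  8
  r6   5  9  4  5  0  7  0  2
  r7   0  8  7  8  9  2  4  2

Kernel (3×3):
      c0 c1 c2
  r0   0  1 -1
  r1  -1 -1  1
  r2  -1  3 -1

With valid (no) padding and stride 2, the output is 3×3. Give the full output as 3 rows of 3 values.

-11 -3 1
-14 9 0
8 17 20

Output[0,0]: The receptive field on the input at this output position is [7 7 4 / 7 7 6 / 3 2 9]. Elementwise product with the kernel and sum: 7·1 + 4·-1 + 7·-1 + 7·-1 + 6·1 + 3·-1 + 2·3 + 9·-1.
Output[0,1]: The receptive field on the input at this output position is [4 6 1 / 6 6 4 / 9 6 9]. Elementwise product with the kernel and sum: 6·1 + 1·-1 + 6·-1 + 6·-1 + 4·1 + 9·-1 + 6·3 + 9·-1.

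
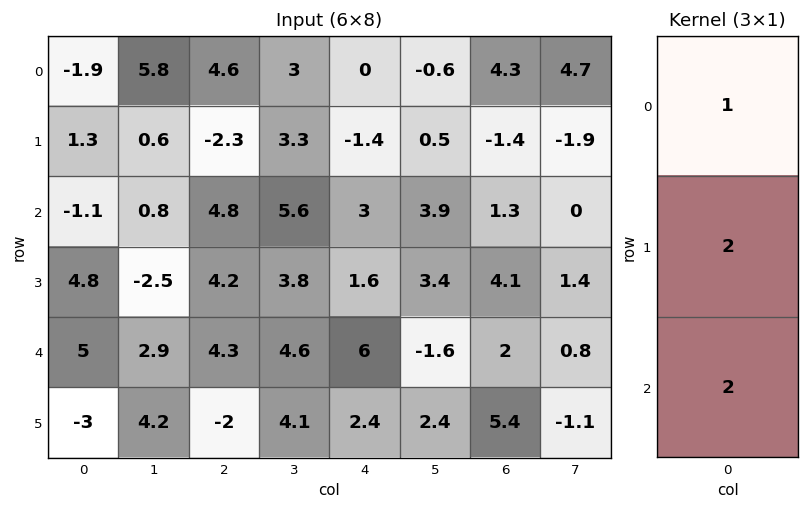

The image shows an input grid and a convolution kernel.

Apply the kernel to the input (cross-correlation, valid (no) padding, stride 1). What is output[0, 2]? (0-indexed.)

9.6

The receptive field on the input at this output position is [4.6 / -2.3 / 4.8]. Elementwise product with the kernel and sum: 4.6·1 + -2.3·2 + 4.8·2.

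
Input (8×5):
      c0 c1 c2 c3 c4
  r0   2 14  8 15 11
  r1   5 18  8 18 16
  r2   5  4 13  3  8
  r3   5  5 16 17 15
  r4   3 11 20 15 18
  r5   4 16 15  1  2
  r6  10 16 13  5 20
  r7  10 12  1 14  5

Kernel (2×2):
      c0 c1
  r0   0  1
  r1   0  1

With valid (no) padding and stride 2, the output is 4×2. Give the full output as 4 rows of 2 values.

Output[0,0]: The receptive field on the input at this output position is [2 14 / 5 18]. Elementwise product with the kernel and sum: 14·1 + 18·1.

32 33
9 20
27 16
28 19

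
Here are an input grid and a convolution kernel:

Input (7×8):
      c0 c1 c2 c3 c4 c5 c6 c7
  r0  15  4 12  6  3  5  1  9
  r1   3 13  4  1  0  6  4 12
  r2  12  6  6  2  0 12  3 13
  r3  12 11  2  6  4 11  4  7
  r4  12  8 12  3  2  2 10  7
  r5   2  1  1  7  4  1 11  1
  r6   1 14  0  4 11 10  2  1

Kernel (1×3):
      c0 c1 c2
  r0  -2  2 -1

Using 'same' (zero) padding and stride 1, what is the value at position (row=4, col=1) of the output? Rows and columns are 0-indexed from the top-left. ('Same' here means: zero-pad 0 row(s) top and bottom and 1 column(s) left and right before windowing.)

-20

The receptive field on the zero-padded input at this output position is [12 8 12]. Elementwise product with the kernel and sum: 12·-2 + 8·2 + 12·-1.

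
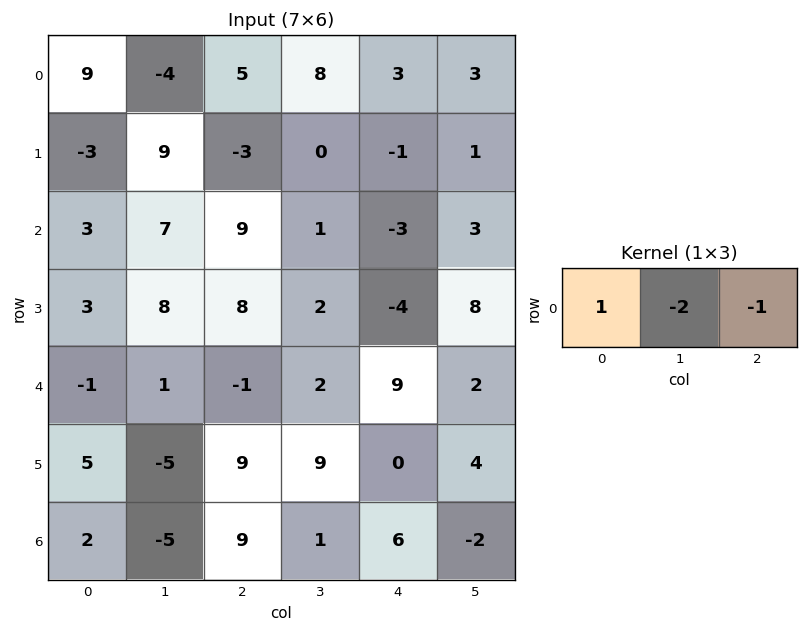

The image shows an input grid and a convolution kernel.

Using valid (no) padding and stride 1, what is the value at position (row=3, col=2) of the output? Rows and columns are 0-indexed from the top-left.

8

The receptive field on the input at this output position is [8 2 -4]. Elementwise product with the kernel and sum: 8·1 + 2·-2 + -4·-1.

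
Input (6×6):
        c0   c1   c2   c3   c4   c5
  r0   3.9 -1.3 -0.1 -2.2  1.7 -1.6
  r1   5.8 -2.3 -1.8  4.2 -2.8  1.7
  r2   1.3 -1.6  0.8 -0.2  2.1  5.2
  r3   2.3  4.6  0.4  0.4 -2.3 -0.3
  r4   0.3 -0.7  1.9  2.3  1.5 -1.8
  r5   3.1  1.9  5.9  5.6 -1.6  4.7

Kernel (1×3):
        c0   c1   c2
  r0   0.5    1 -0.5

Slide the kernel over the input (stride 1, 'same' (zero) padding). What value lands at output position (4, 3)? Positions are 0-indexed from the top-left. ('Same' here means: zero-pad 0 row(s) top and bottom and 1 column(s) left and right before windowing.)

The receptive field on the zero-padded input at this output position is [1.9 2.3 1.5]. Elementwise product with the kernel and sum: 1.9·0.5 + 2.3·1 + 1.5·-0.5.

2.5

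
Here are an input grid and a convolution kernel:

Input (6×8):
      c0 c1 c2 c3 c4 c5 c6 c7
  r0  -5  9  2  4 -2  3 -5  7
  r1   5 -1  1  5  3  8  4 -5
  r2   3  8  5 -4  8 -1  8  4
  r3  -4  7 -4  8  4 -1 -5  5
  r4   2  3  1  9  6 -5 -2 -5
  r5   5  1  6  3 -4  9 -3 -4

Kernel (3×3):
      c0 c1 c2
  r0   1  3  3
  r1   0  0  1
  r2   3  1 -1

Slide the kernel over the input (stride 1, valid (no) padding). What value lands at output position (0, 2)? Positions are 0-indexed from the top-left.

14

The receptive field on the input at this output position is [2 4 -2 / 1 5 3 / 5 -4 8]. Elementwise product with the kernel and sum: 2·1 + 4·3 + -2·3 + 3·1 + 5·3 + -4·1 + 8·-1.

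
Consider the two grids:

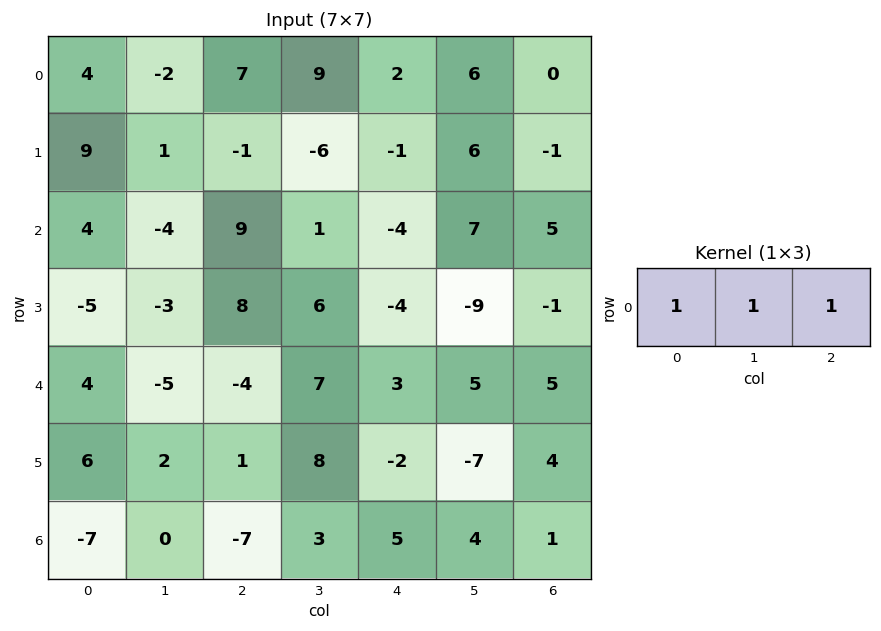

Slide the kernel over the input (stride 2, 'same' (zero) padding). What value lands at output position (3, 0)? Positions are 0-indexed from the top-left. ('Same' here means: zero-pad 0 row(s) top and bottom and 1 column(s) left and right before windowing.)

-7

The receptive field on the zero-padded input at this output position is [0 -7 0]. Elementwise product with the kernel and sum: 0·1 + -7·1 + 0·1.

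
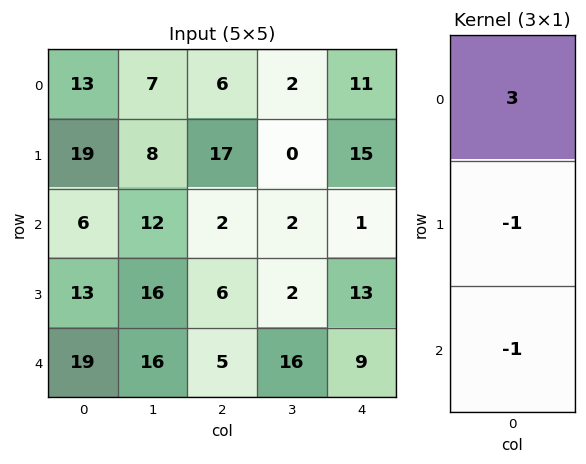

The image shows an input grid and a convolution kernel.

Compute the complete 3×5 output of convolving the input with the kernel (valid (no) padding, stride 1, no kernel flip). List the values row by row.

Output[0,0]: The receptive field on the input at this output position is [13 / 19 / 6]. Elementwise product with the kernel and sum: 13·3 + 19·-1 + 6·-1.
Output[0,1]: The receptive field on the input at this output position is [7 / 8 / 12]. Elementwise product with the kernel and sum: 7·3 + 8·-1 + 12·-1.

14 1 -1 4 17
38 -4 43 -4 31
-14 4 -5 -12 -19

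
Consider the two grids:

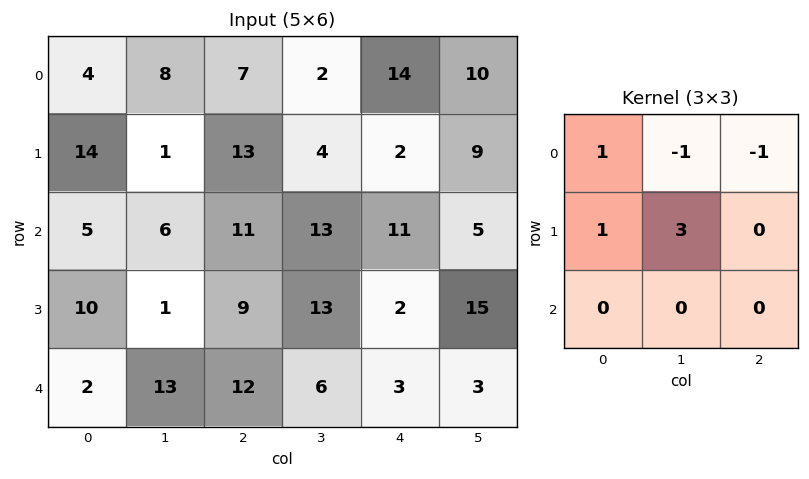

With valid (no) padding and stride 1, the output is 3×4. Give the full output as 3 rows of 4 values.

6 39 16 -12
23 23 57 39
1 10 35 16

Output[0,0]: The receptive field on the input at this output position is [4 8 7 / 14 1 13 / 5 6 11]. Elementwise product with the kernel and sum: 4·1 + 8·-1 + 7·-1 + 14·1 + 1·3.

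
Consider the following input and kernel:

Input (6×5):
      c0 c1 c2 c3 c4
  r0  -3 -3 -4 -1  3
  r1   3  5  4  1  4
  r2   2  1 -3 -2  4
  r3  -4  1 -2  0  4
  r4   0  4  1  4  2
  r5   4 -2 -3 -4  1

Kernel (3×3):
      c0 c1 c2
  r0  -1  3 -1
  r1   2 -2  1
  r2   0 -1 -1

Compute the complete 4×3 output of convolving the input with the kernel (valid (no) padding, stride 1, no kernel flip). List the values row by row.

0 0 6
8 14 -7
-13 -7 -13
7 10 -3

Output[0,0]: The receptive field on the input at this output position is [-3 -3 -4 / 3 5 4 / 2 1 -3]. Elementwise product with the kernel and sum: -3·-1 + -3·3 + -4·-1 + 3·2 + 5·-2 + 4·1 + 1·-1 + -3·-1.
Output[0,1]: The receptive field on the input at this output position is [-3 -4 -1 / 5 4 1 / 1 -3 -2]. Elementwise product with the kernel and sum: -3·-1 + -4·3 + -1·-1 + 5·2 + 4·-2 + 1·1 + -3·-1 + -2·-1.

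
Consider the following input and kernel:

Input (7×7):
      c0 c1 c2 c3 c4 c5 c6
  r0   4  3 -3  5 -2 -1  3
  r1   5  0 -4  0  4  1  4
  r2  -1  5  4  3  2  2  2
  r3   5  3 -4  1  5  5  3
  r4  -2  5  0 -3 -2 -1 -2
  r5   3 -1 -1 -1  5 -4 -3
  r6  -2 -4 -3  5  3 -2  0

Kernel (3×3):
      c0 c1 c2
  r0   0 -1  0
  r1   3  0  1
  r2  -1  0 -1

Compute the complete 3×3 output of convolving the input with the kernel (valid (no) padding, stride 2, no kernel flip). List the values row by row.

Output[0,0]: The receptive field on the input at this output position is [4 3 -3 / 5 0 -4 / -1 5 4]. Elementwise product with the kernel and sum: 3·-1 + 5·3 + -4·1 + -1·-1 + 4·-1.

5 -19 13
8 -8 20
8 5 10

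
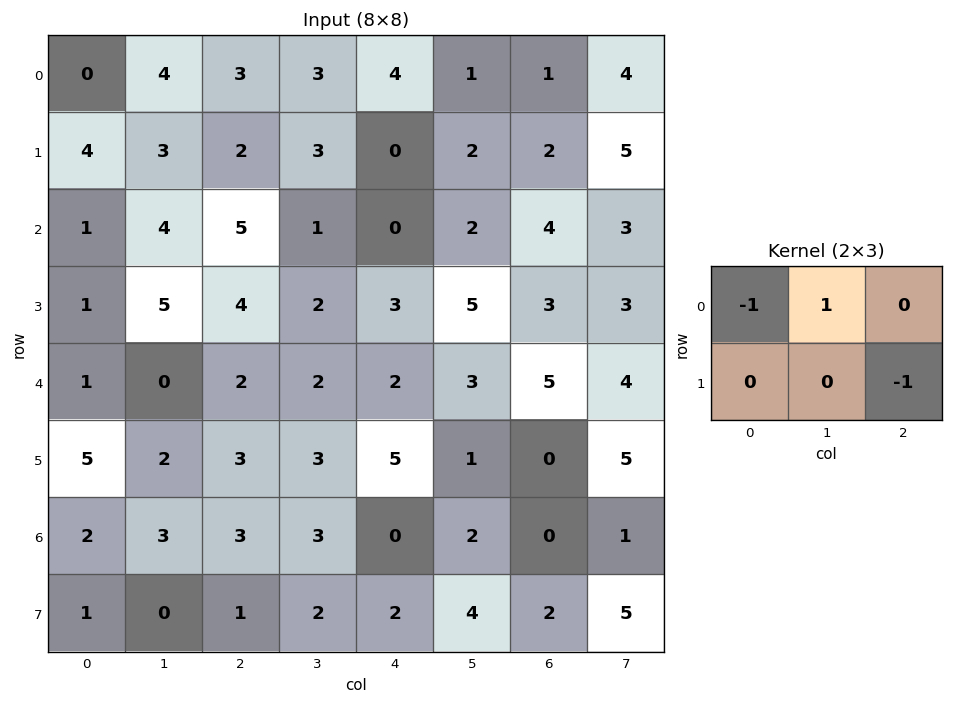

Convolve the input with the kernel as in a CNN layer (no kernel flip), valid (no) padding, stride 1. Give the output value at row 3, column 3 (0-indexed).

-2

The receptive field on the input at this output position is [2 3 5 / 2 2 3]. Elementwise product with the kernel and sum: 2·-1 + 3·1 + 3·-1.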